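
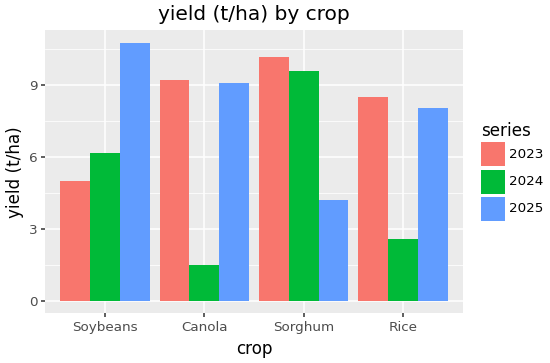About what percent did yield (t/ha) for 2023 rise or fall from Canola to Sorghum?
≈ +11.1%

Canola ≈ 9, Sorghum ≈ 10; (10 − 9) / 9 ≈ +11.1%.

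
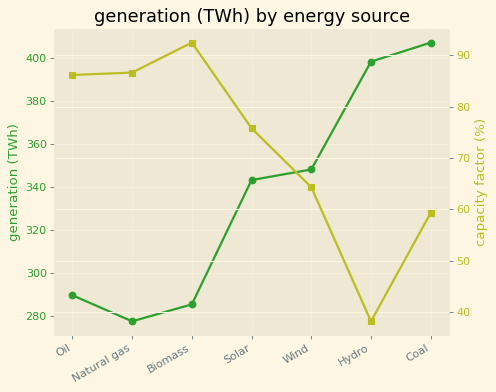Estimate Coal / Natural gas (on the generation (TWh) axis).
≈ 1.43×

Coal ≈ 400, Natural gas ≈ 280; 400/280 ≈ 1.43.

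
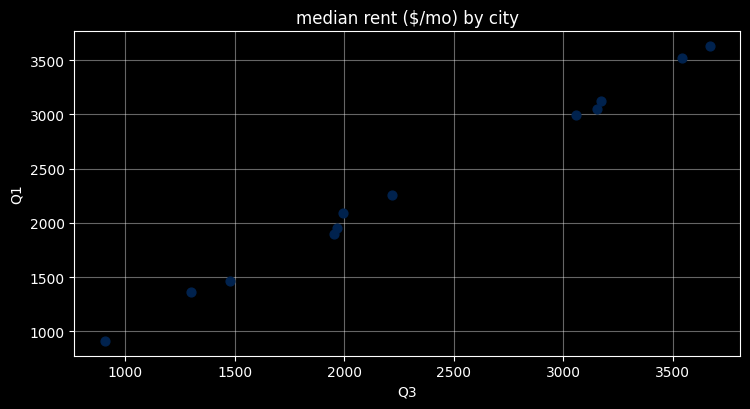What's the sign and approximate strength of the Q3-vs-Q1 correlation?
Points are positively correlated; strong (|r| ≈ 1.0).

positive, strong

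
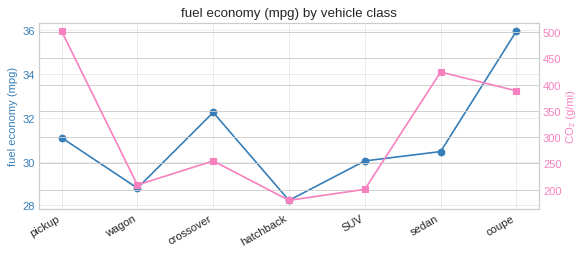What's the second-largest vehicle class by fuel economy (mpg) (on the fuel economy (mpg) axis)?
Top 3 (on the fuel economy (mpg) axis): coupe ≈ 36, crossover ≈ 32, pickup ≈ 31.

crossover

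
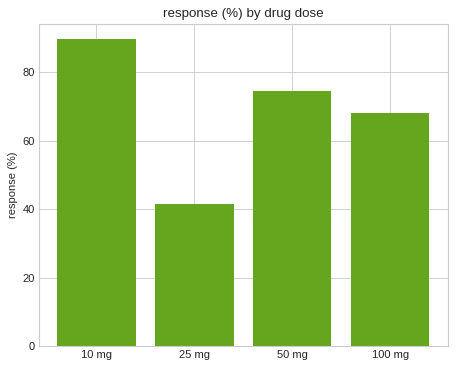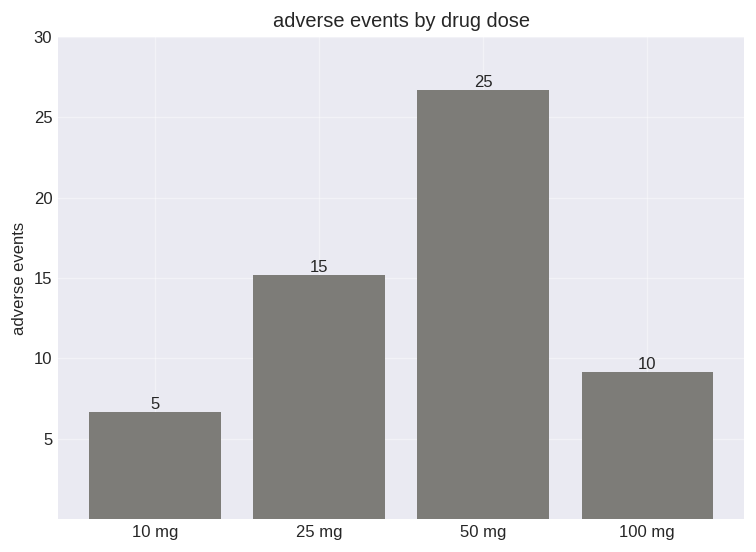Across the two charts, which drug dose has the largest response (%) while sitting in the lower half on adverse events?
Chart 2 median adverse events ≈ 10; below-median drug doses: 10 mg, 100 mg. Among those, 10 mg has the highest response (%) (≈ 90).

10 mg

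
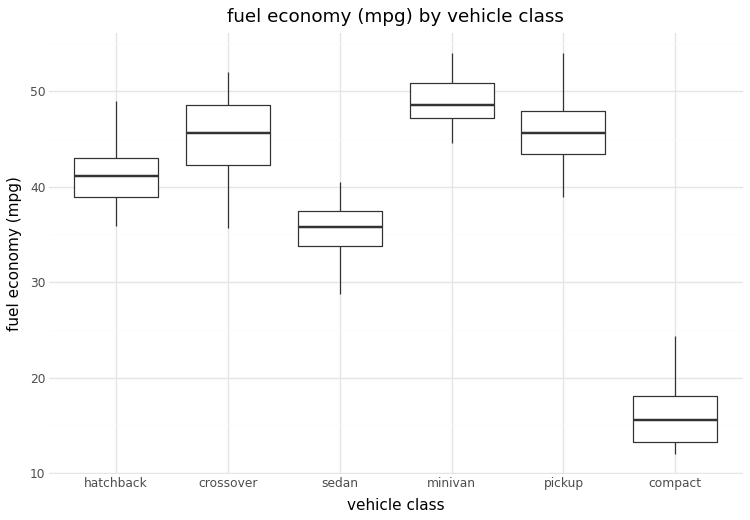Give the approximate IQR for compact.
Q3 ≈ 20, Q1 ≈ 15; IQR ≈ 5.

≈ 5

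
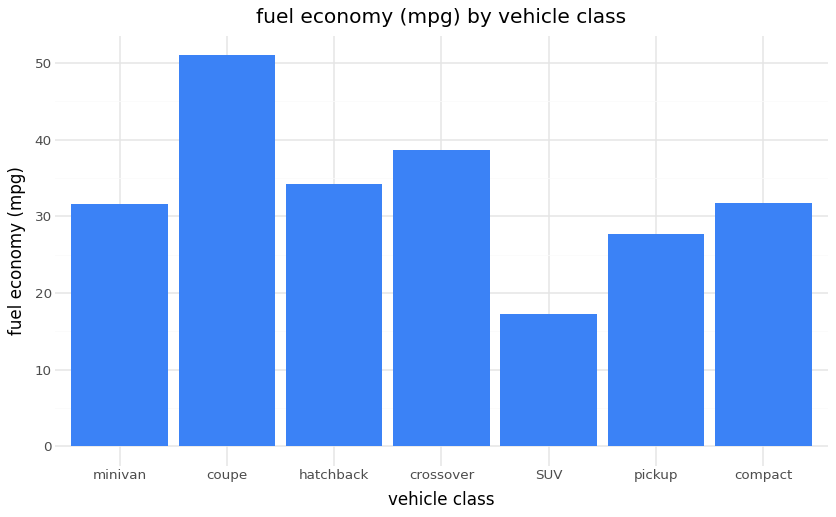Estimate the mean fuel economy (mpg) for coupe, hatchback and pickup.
≈ 38

(50 + 35 + 30) / 3 ≈ 38.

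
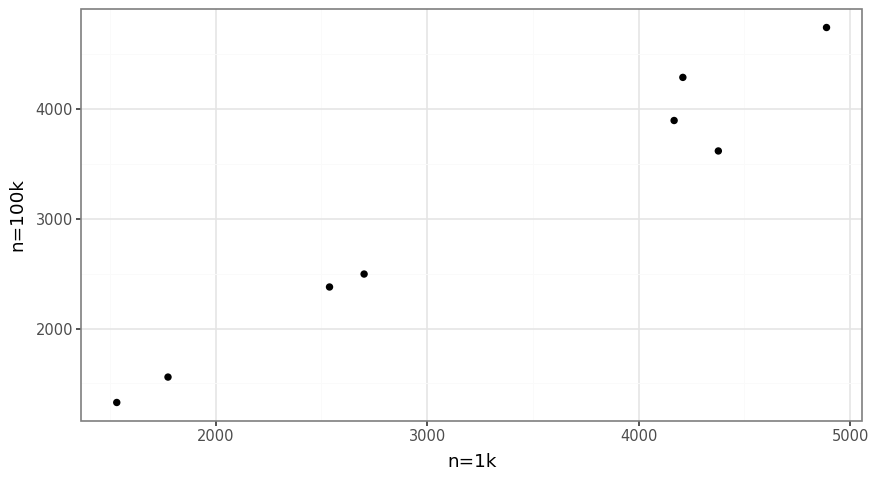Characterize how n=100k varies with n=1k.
positive, strong

Points are positively correlated; strong (|r| ≈ 1.0).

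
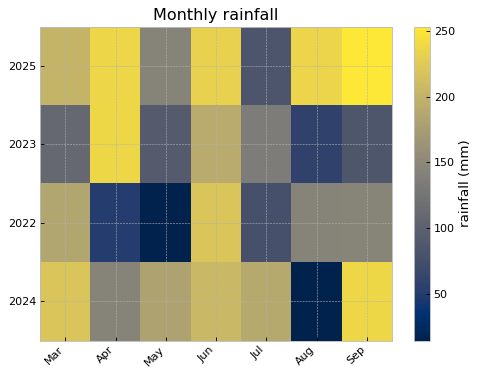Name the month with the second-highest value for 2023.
Jun

Top 3 for 2023: Apr ≈ 240, Jun ≈ 200, Jul ≈ 140.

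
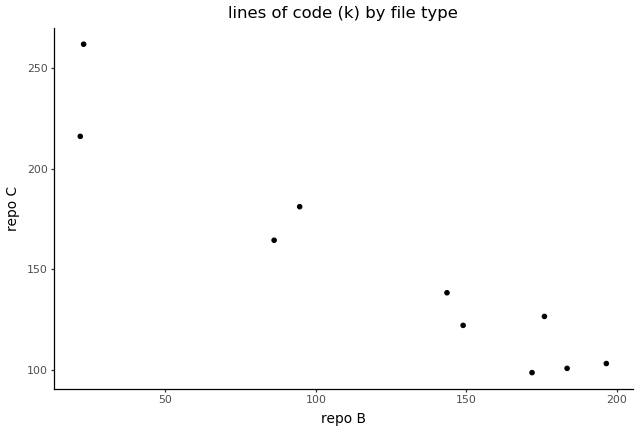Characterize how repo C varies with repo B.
negative, strong

Points are negatively correlated; strong (|r| ≈ 1.0).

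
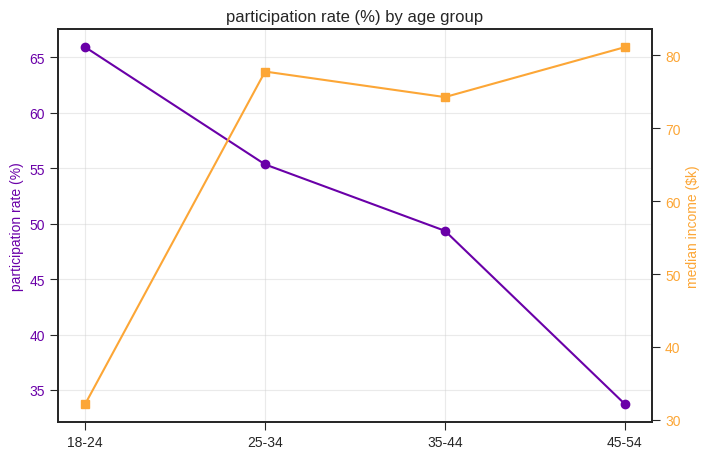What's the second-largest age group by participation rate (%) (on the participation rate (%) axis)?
25-34

Top 3 (on the participation rate (%) axis): 18-24 ≈ 65, 25-34 ≈ 55, 35-44 ≈ 50.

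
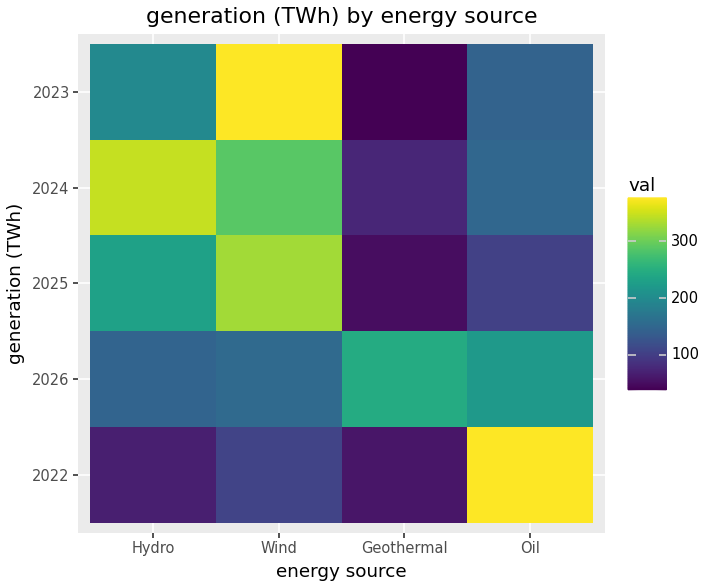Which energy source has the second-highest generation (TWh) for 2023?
Hydro

Top 3 for 2023: Wind ≈ 400, Hydro ≈ 200, Oil ≈ 150.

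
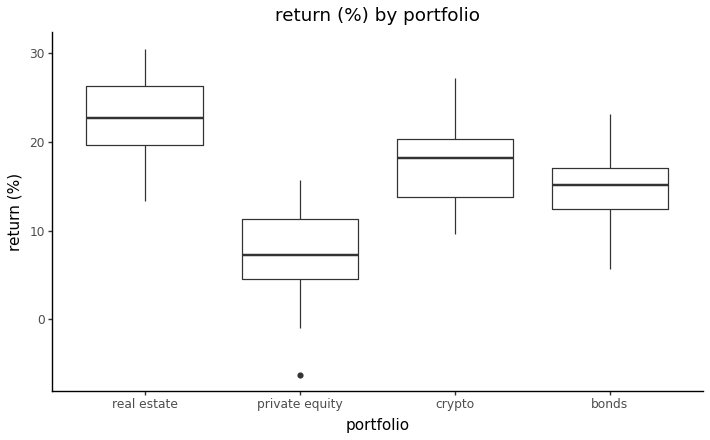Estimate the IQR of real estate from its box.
≈ 6

Q3 ≈ 26, Q1 ≈ 20; IQR ≈ 6.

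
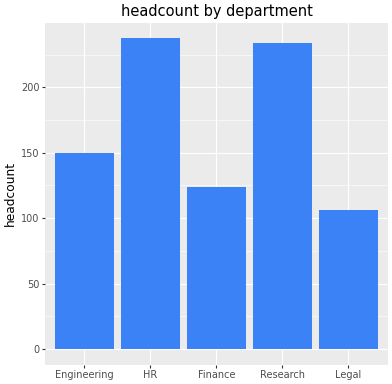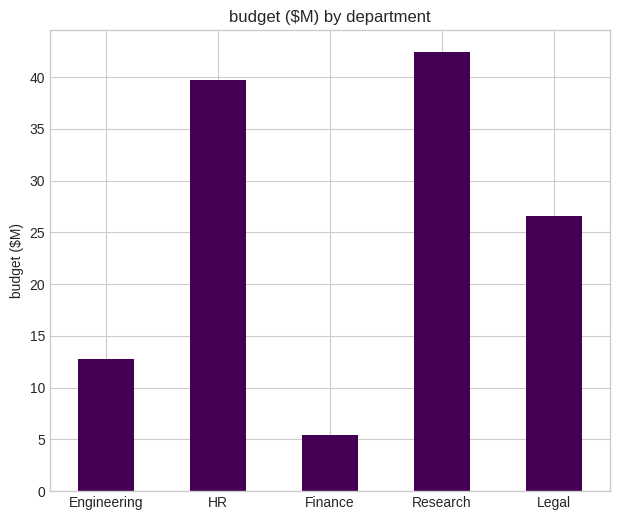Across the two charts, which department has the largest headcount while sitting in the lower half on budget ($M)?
Chart 2 median budget ($M) ≈ 25; below-median departments: Engineering, Finance. Among those, Engineering has the highest headcount (≈ 150).

Engineering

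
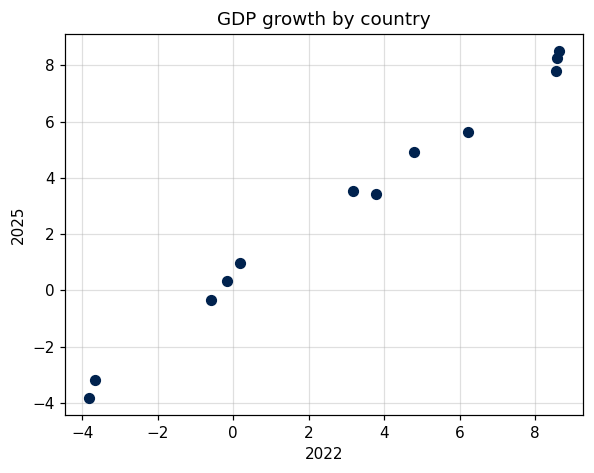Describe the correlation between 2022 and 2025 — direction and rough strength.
positive, strong

Points are positively correlated; strong (|r| ≈ 1.0).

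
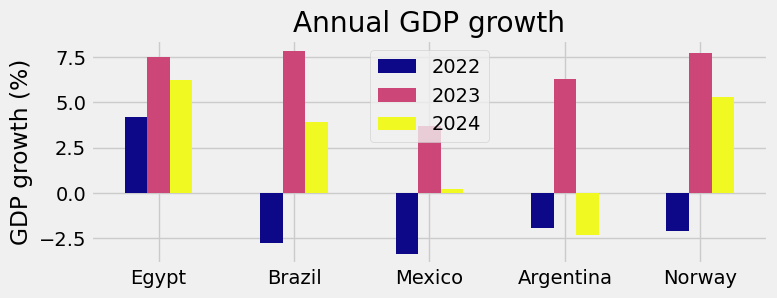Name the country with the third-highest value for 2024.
Top 4 for 2024: Egypt ≈ 6, Norway ≈ 5, Brazil ≈ 4, Mexico ≈ 0.

Brazil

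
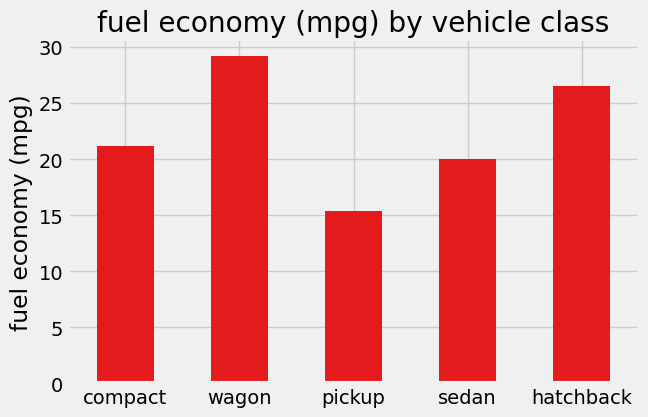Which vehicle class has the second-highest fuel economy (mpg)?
hatchback

Top 3: wagon ≈ 30, hatchback ≈ 25, compact ≈ 20.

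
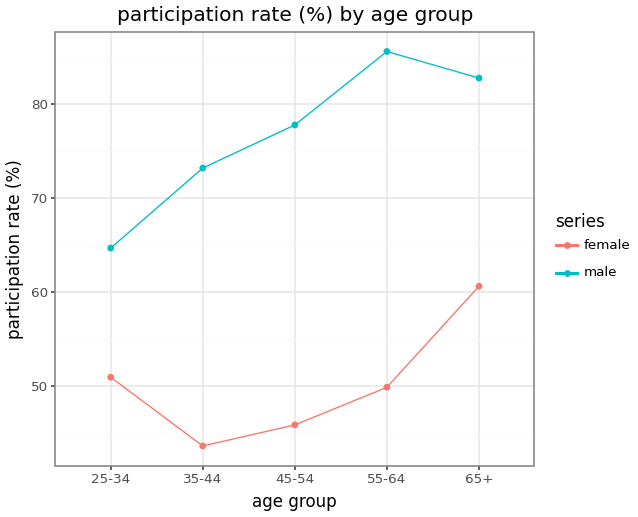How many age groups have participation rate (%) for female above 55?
Above 55: 65+.

1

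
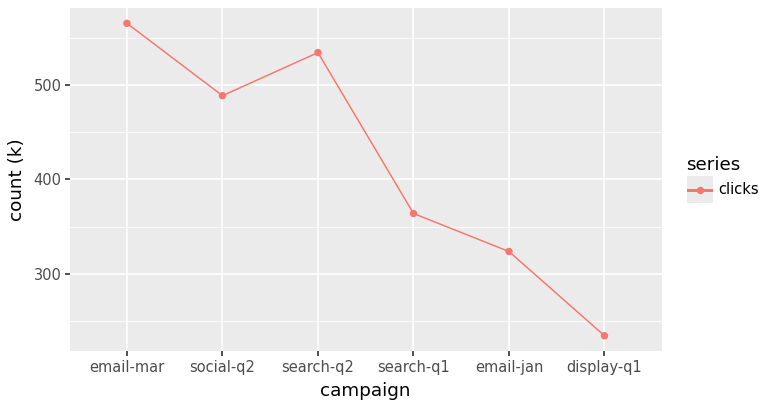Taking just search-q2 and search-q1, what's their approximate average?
(550 + 350) / 2 ≈ 450.

≈ 450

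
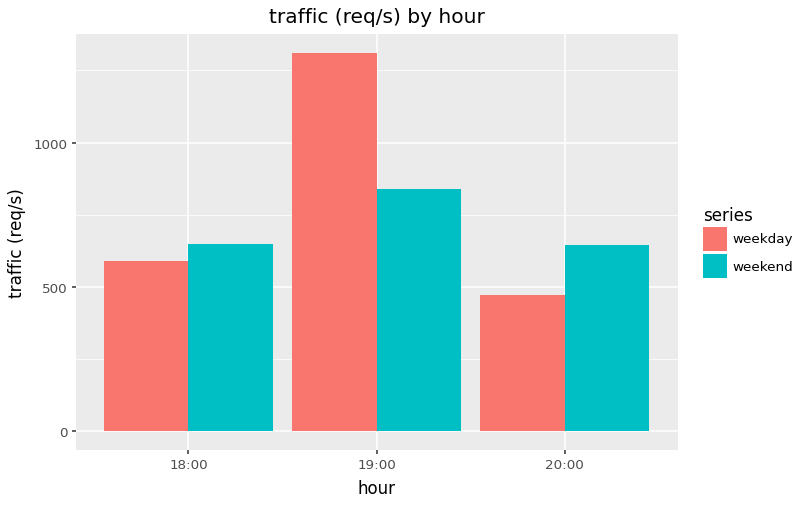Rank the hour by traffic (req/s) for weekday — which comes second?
18:00

Top 3 for weekday: 19:00 ≈ 1400, 18:00 ≈ 600, 20:00 ≈ 400.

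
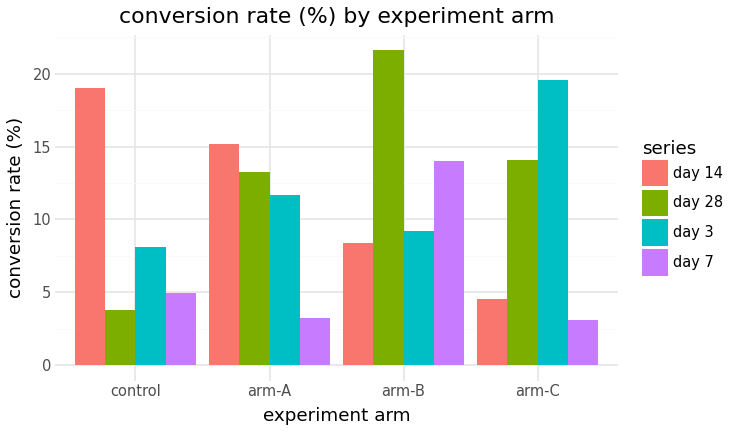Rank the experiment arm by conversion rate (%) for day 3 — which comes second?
arm-A

Top 3 for day 3: arm-C ≈ 20, arm-A ≈ 12, arm-B ≈ 10.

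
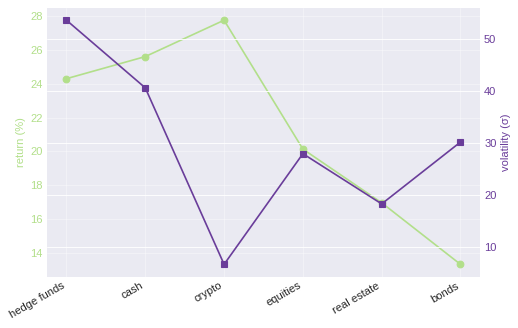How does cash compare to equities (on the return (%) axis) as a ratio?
≈ 1.3×

cash ≈ 26, equities ≈ 20; 26/20 ≈ 1.3.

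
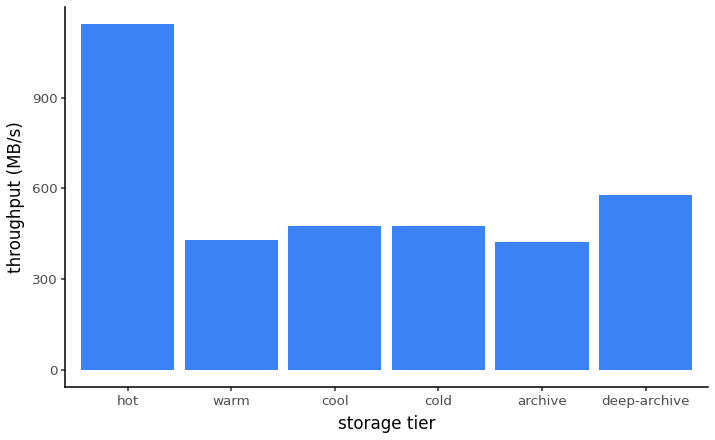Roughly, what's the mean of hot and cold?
(1100 + 500) / 2 ≈ 800.

≈ 800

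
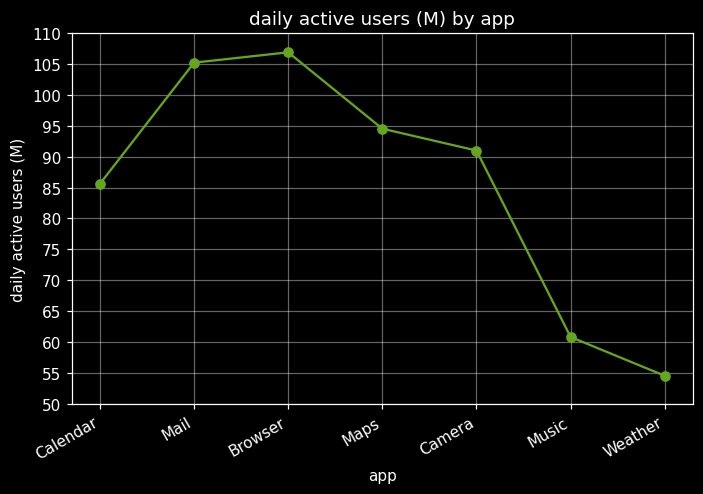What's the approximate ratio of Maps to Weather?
Maps ≈ 95, Weather ≈ 55; 95/55 ≈ 1.73.

≈ 1.73×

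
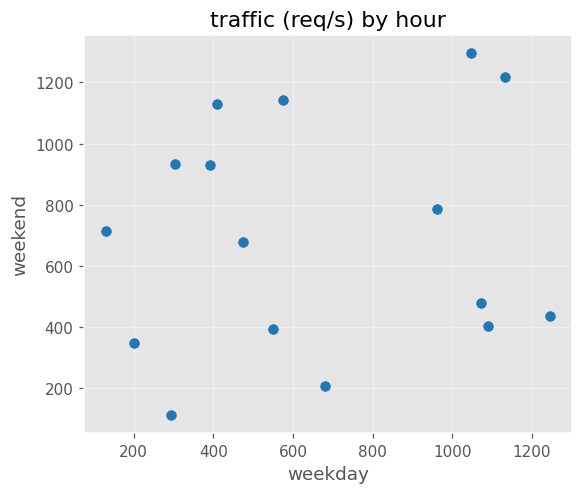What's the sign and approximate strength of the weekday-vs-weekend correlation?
Points are roughly uncorrelated; weak (|r| ≈ 0.1).

no clear correlation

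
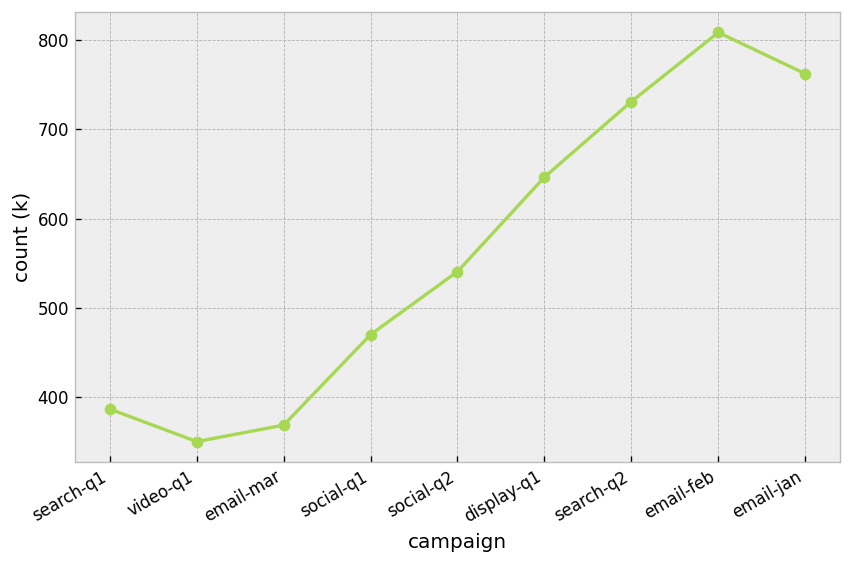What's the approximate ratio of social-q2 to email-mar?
social-q2 ≈ 550, email-mar ≈ 350; 550/350 ≈ 1.57.

≈ 1.57×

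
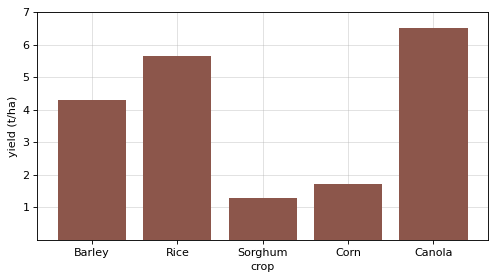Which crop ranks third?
Barley

Top 4: Canola ≈ 7, Rice ≈ 6, Barley ≈ 4, Corn ≈ 2.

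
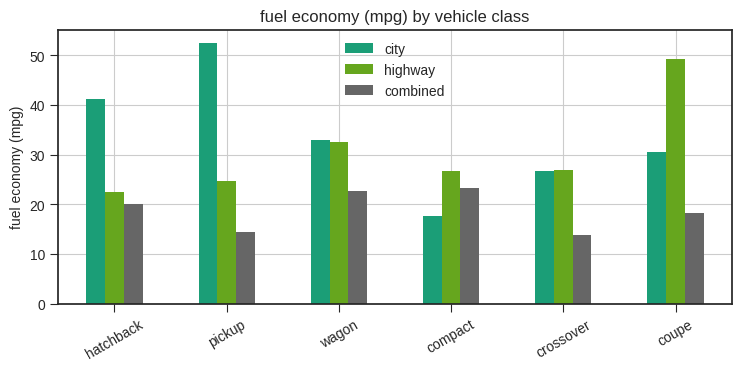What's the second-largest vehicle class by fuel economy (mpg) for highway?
wagon

Top 3 for highway: coupe ≈ 50, wagon ≈ 35, crossover ≈ 25.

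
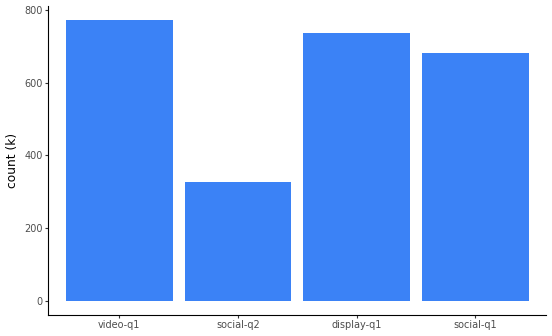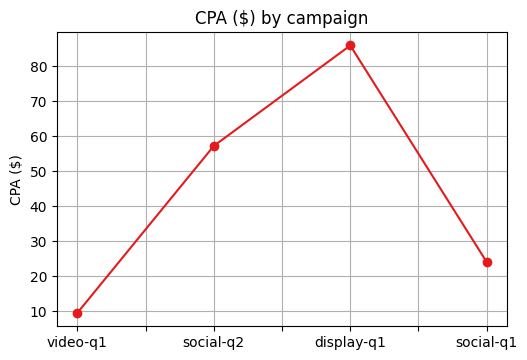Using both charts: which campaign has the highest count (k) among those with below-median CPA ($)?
video-q1

Chart 2 median CPA ($) ≈ 40; below-median campaigns: video-q1, social-q1. Among those, video-q1 has the highest count (k) (≈ 800).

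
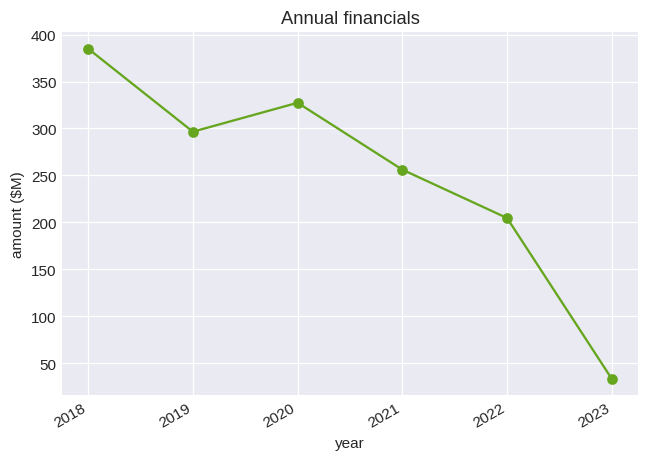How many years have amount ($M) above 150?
Above 150: 2018, 2019, 2020, 2021, 2022.

5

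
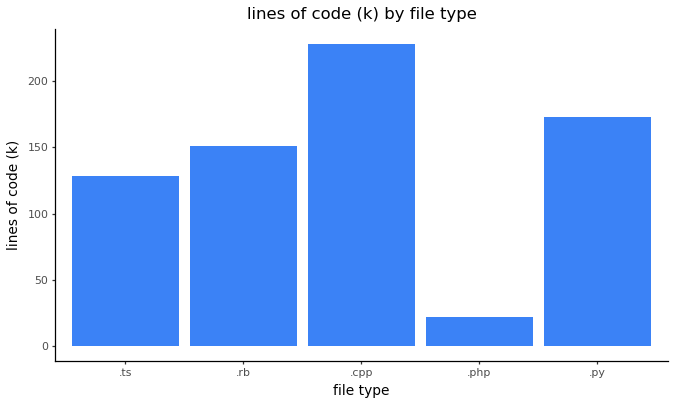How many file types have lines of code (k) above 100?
4

Above 100: .ts, .rb, .cpp, .py.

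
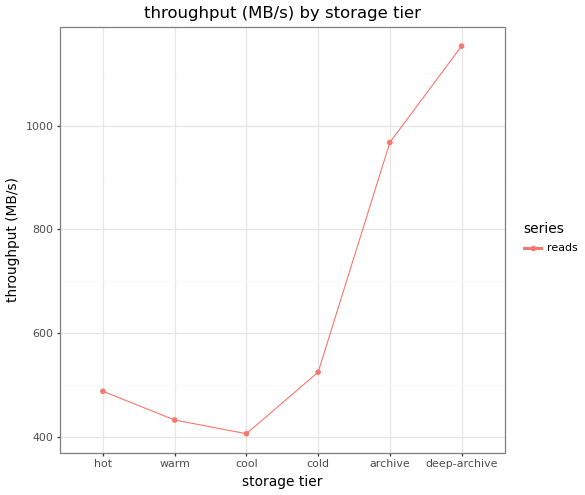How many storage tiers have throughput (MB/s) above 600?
2

Above 600: archive, deep-archive.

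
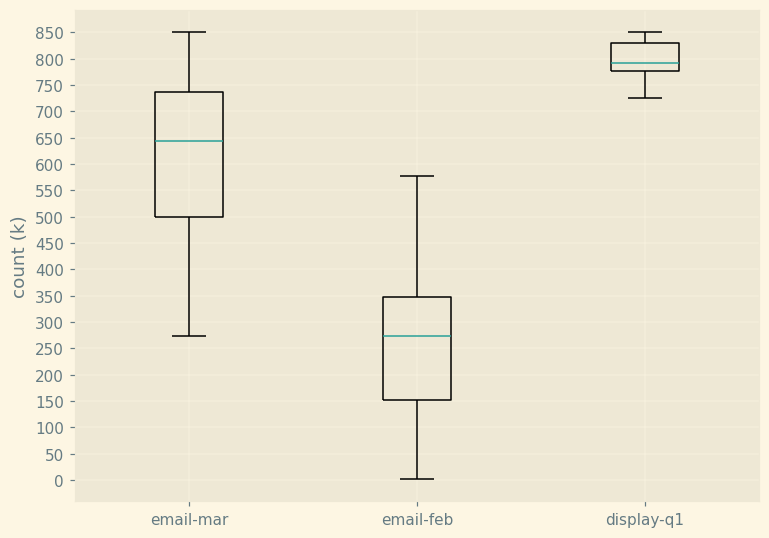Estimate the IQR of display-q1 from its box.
Q3 ≈ 850, Q1 ≈ 800; IQR ≈ 50.

≈ 50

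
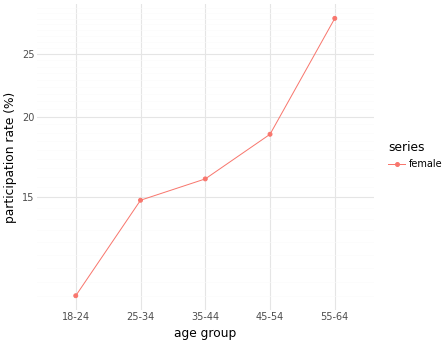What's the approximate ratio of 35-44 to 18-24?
≈ 1.6×

35-44 ≈ 16, 18-24 ≈ 10; 16/10 ≈ 1.6.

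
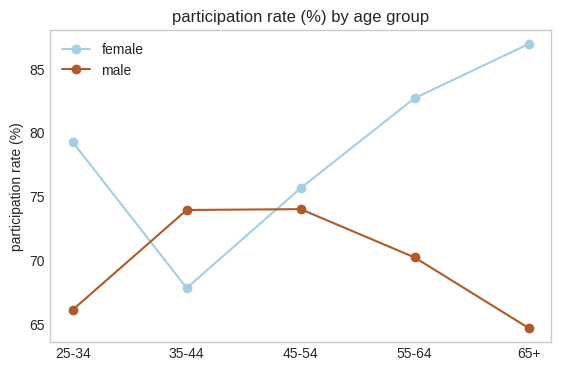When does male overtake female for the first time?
25-34: male ≈ 66 vs female ≈ 80 (not yet); 35-44: male ≈ 74 vs female ≈ 68 (first crossover).

35-44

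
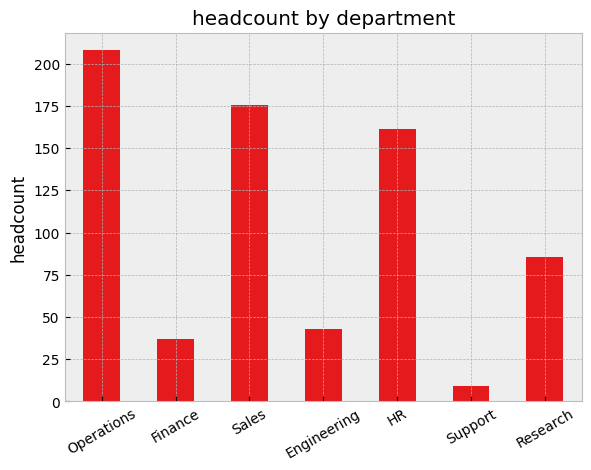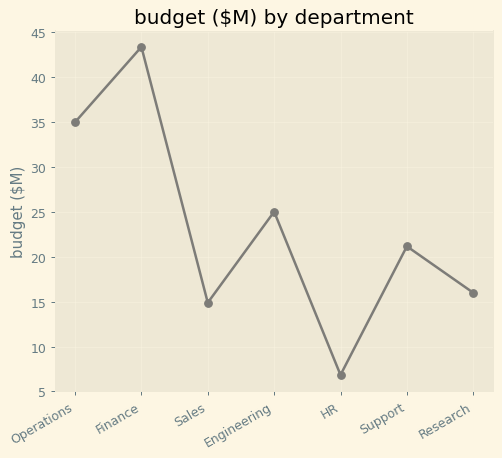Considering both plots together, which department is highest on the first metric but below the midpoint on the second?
Sales

Chart 2 median budget ($M) ≈ 20; below-median departments: Sales, HR, Research. Among those, Sales has the highest headcount (≈ 180).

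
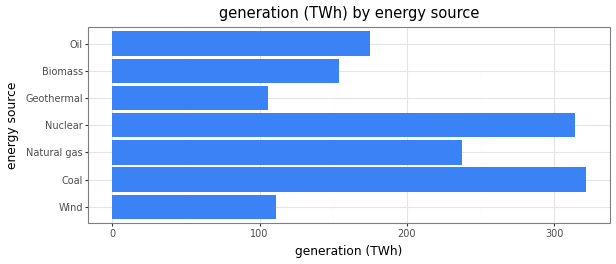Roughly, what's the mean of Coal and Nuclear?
≈ 300

(300 + 300) / 2 ≈ 300.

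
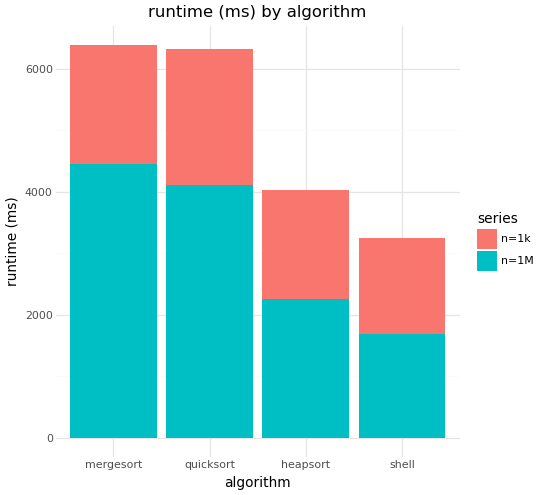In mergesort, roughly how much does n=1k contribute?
≈ 2000

n=1k top ≈ 6000, bottom ≈ 4000; segment ≈ 2000.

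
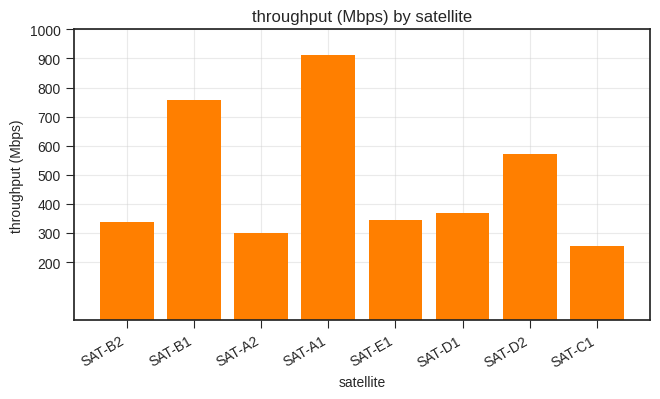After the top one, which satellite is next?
Top 3: SAT-A1 ≈ 900, SAT-B1 ≈ 800, SAT-D2 ≈ 600.

SAT-B1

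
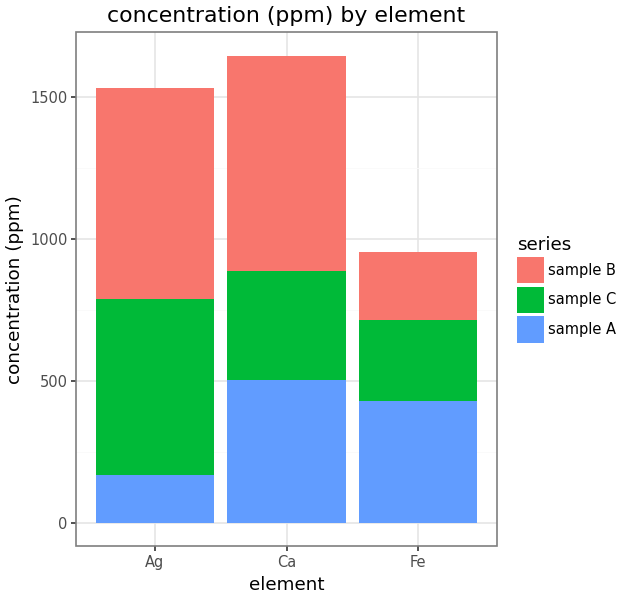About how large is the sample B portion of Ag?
sample B top ≈ 1600, bottom ≈ 800; segment ≈ 800.

≈ 800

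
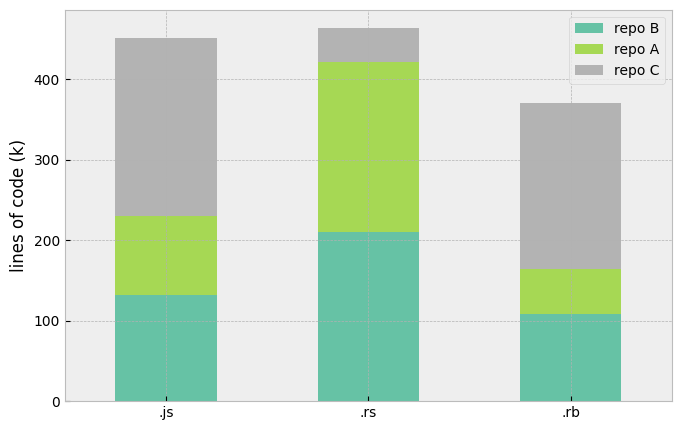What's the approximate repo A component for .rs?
repo A top ≈ 400, bottom ≈ 200; segment ≈ 200.

≈ 200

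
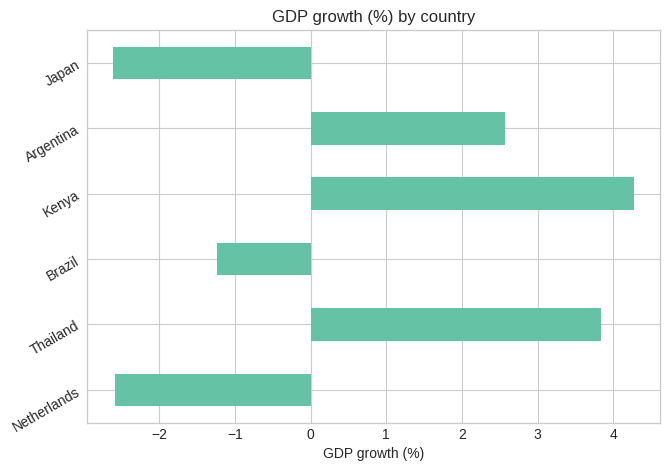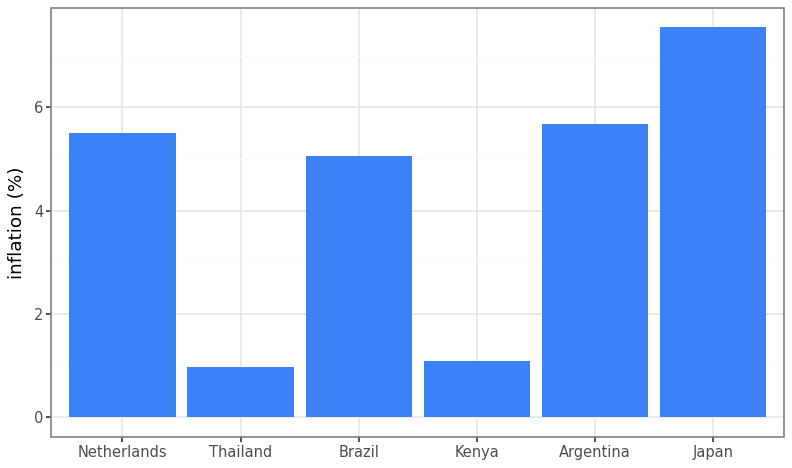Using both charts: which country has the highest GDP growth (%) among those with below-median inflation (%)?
Kenya

Chart 2 median inflation (%) ≈ 5; below-median countries: Thailand, Brazil, Kenya. Among those, Kenya has the highest GDP growth (%) (≈ 4.5).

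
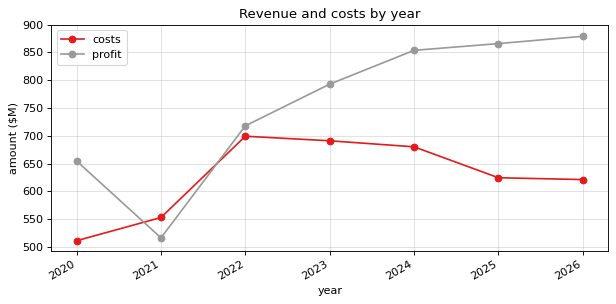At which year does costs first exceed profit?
2020: costs ≈ 500 vs profit ≈ 650 (not yet); 2021: costs ≈ 550 vs profit ≈ 500 (first crossover).

2021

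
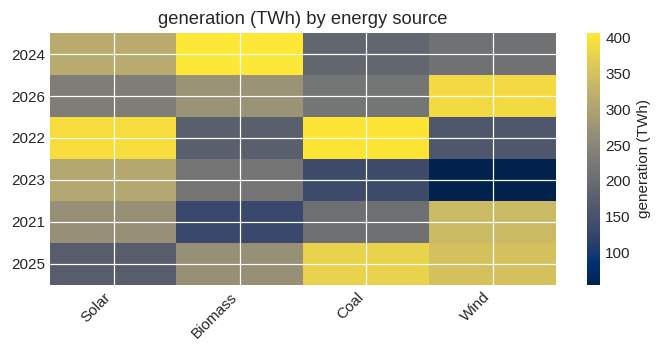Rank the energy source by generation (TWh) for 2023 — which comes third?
Coal

Top 4 for 2023: Solar ≈ 300, Biomass ≈ 200, Coal ≈ 150, Wind ≈ 50.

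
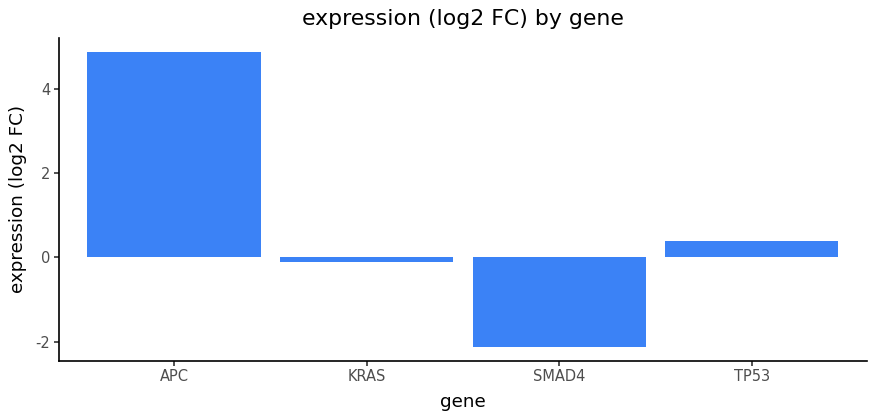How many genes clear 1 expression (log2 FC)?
Above 1: APC.

1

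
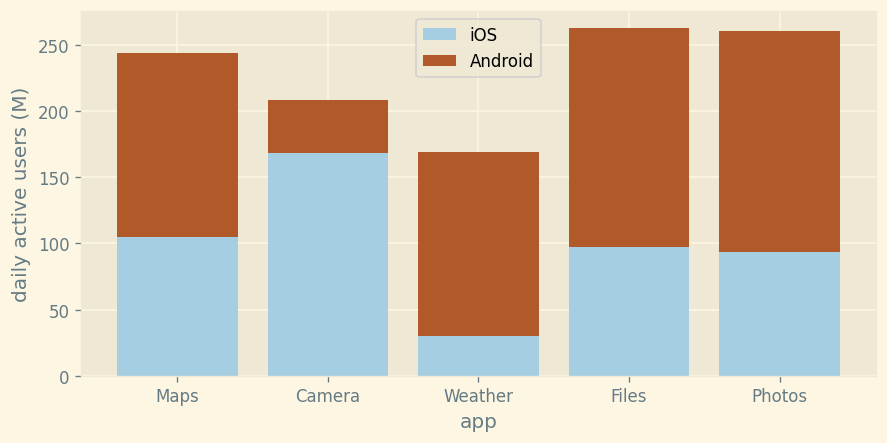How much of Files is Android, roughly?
Android top ≈ 250, bottom ≈ 100; segment ≈ 150.

≈ 150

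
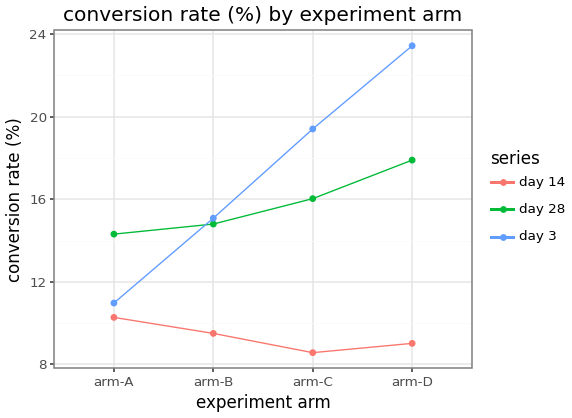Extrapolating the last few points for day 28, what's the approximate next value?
Last three: 14, 16, 18 → slope ≈ 2/step → next ≈ 20.

≈ 20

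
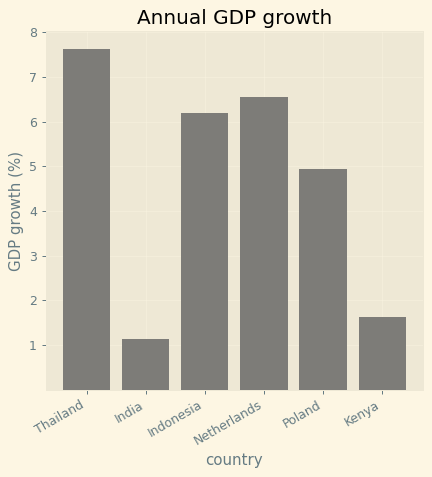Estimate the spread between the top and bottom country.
Max Thailand ≈ 8, min India ≈ 1; range ≈ 7.

≈ 7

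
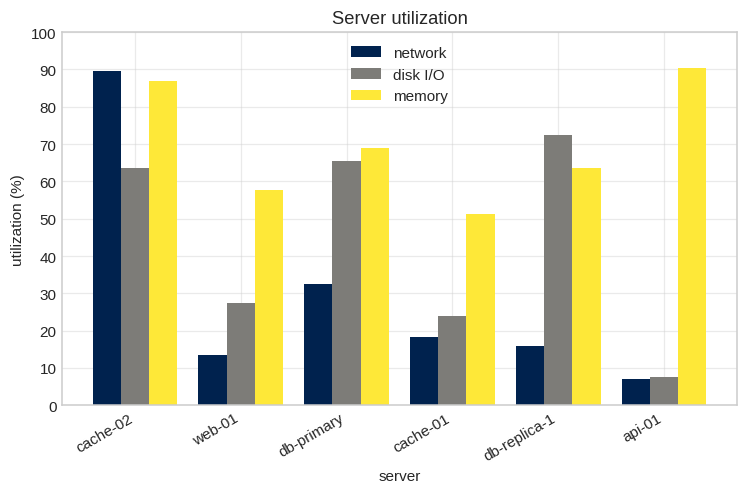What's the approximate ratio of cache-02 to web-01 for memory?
≈ 1.5×

cache-02 ≈ 90, web-01 ≈ 60; 90/60 ≈ 1.5.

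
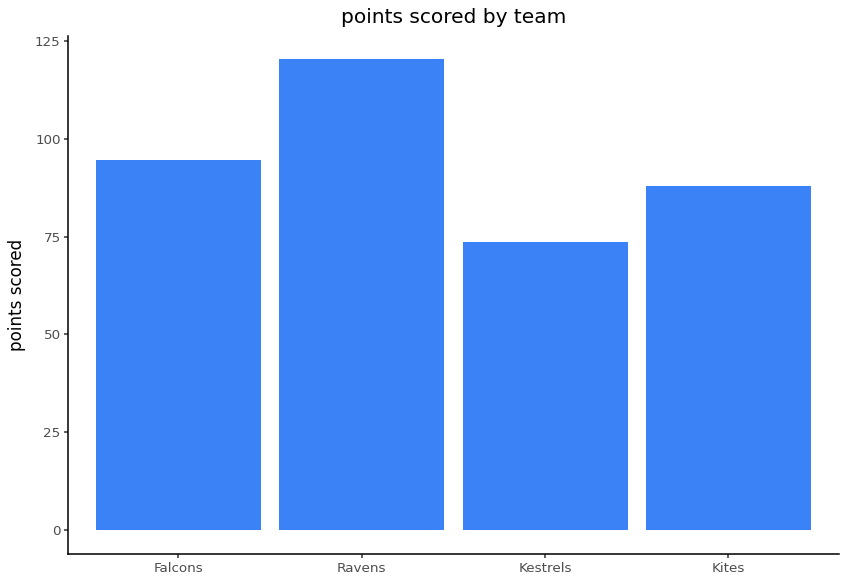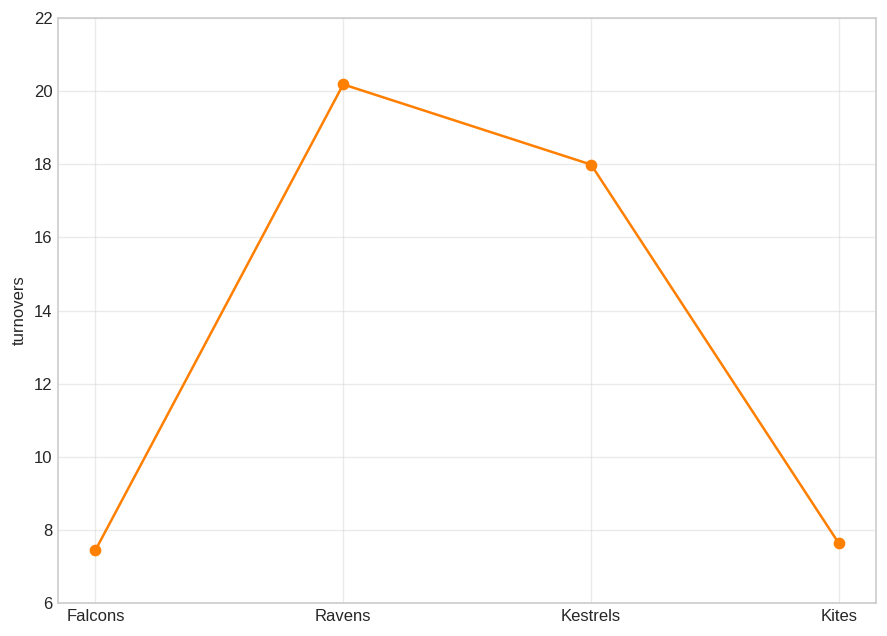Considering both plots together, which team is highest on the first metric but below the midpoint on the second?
Chart 2 median turnovers ≈ 12; below-median teams: Falcons, Kites. Among those, Falcons has the highest points scored (≈ 100).

Falcons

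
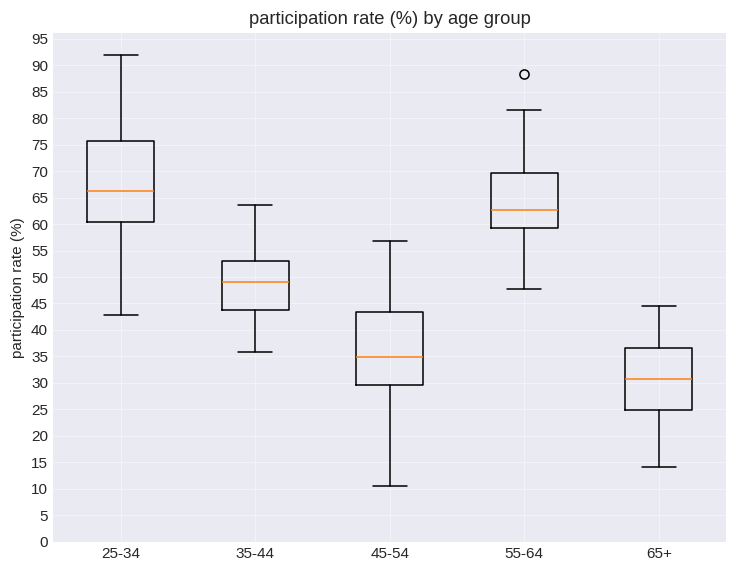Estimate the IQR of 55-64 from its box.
Q3 ≈ 70, Q1 ≈ 60; IQR ≈ 10.

≈ 10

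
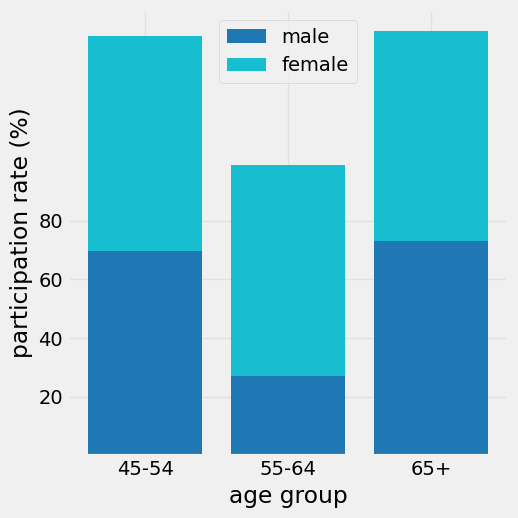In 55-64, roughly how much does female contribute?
female top ≈ 100, bottom ≈ 20; segment ≈ 80.

≈ 80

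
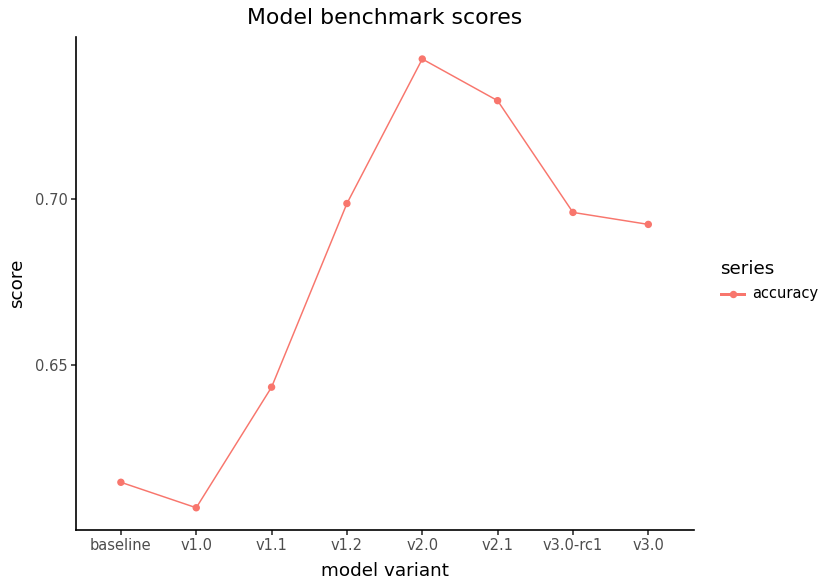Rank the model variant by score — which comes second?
v2.1

Top 3: v2.0 ≈ 0.74, v2.1 ≈ 0.72, v1.2 ≈ 0.70.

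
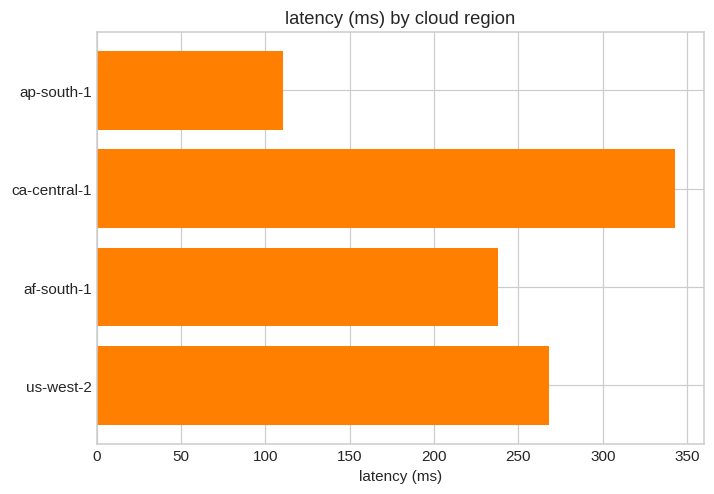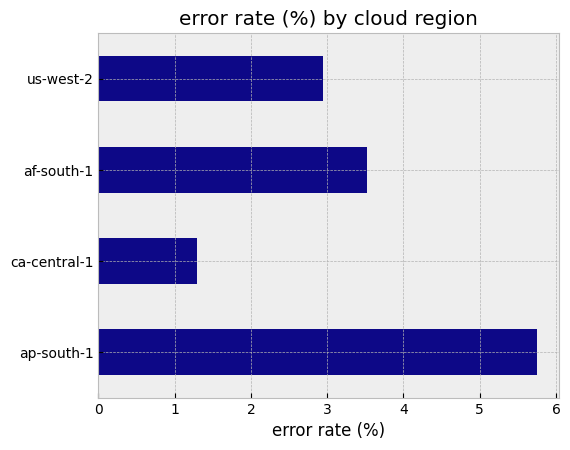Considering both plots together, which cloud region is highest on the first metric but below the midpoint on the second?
ca-central-1

Chart 2 median error rate (%) ≈ 3; below-median cloud regions: ca-central-1, us-west-2. Among those, ca-central-1 has the highest latency (ms) (≈ 350).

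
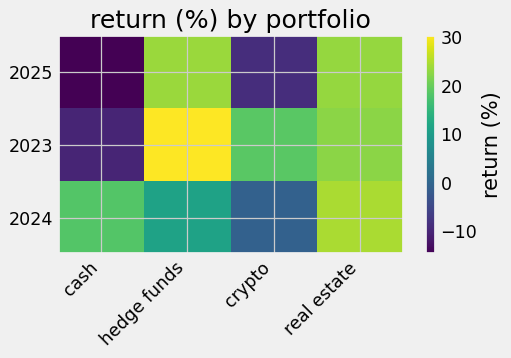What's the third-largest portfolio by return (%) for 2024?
hedge funds

Top 4 for 2024: real estate ≈ 25, cash ≈ 20, hedge funds ≈ 10, crypto ≈ 0.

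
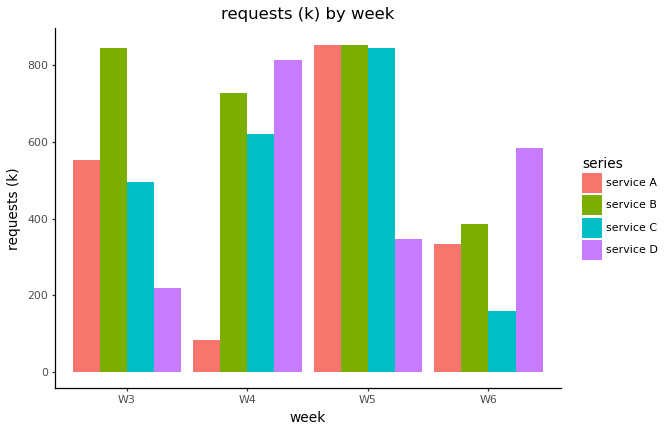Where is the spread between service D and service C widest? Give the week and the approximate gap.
W5: service D ≈ 300, service C ≈ 800 → gap ≈ 500. Next-largest (W6) is only ≈ 400.

W5, ≈ 500 k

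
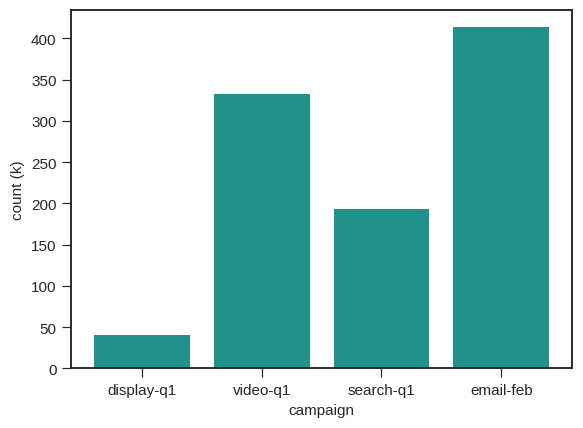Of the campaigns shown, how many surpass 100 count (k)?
Above 100: video-q1, search-q1, email-feb.

3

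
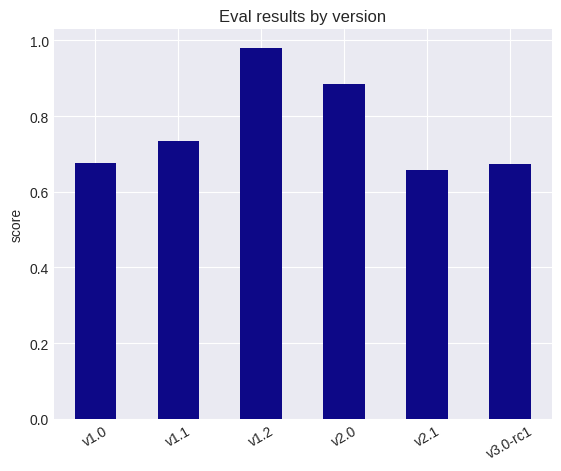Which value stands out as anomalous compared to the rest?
v1.2 ≈ 1.0; the rest sit between ≈ 0.7 and ≈ 0.9.

v1.2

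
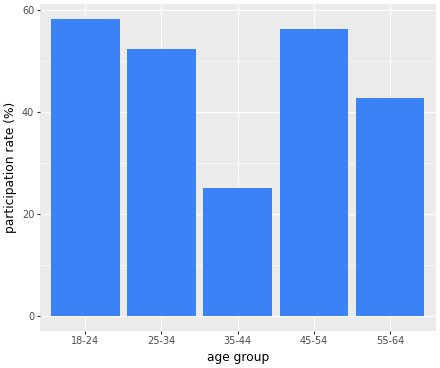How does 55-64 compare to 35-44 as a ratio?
55-64 ≈ 45, 35-44 ≈ 25; 45/25 ≈ 1.8.

≈ 1.8×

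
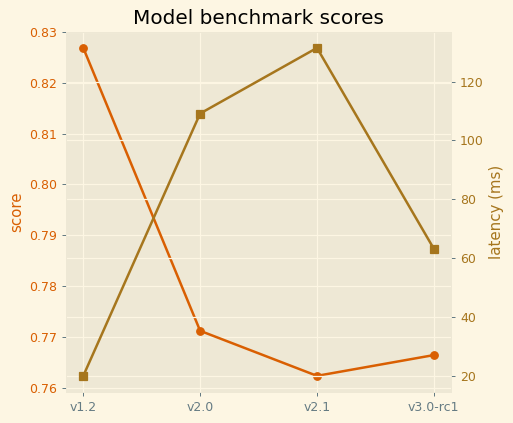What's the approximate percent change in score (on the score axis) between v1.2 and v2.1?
v1.2 ≈ 0.83, v2.1 ≈ 0.76; (0.76 − 0.83) / 0.83 ≈ -8.4%.

≈ -8.4%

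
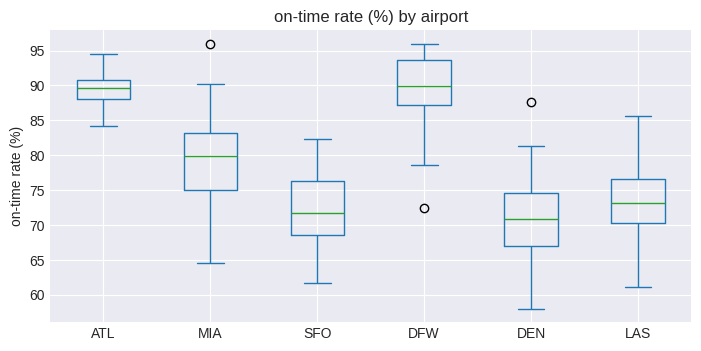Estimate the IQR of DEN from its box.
≈ 8

Q3 ≈ 74, Q1 ≈ 66; IQR ≈ 8.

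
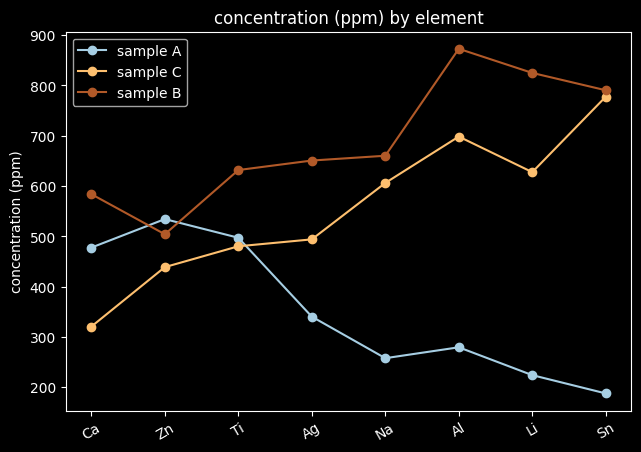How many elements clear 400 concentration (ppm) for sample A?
3

Above 400: Ca, Zn, Ti.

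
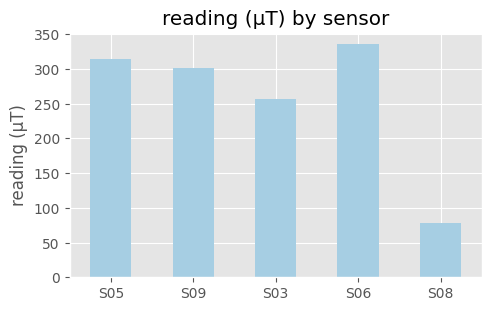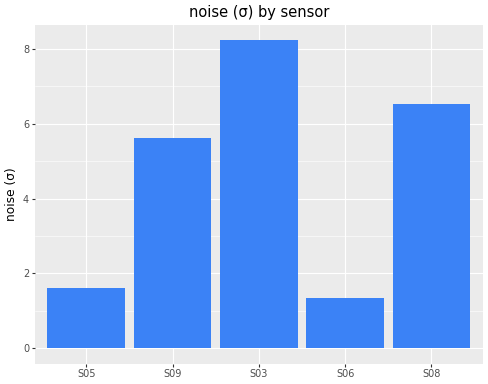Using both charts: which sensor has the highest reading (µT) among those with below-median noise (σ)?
Chart 2 median noise (σ) ≈ 6; below-median sensors: S05, S06. Among those, S06 has the highest reading (µT) (≈ 350).

S06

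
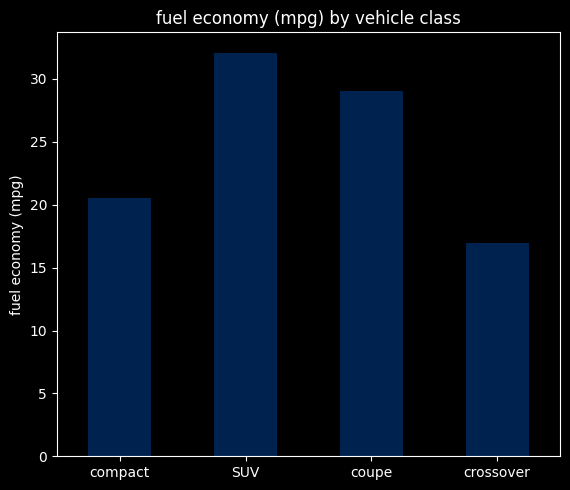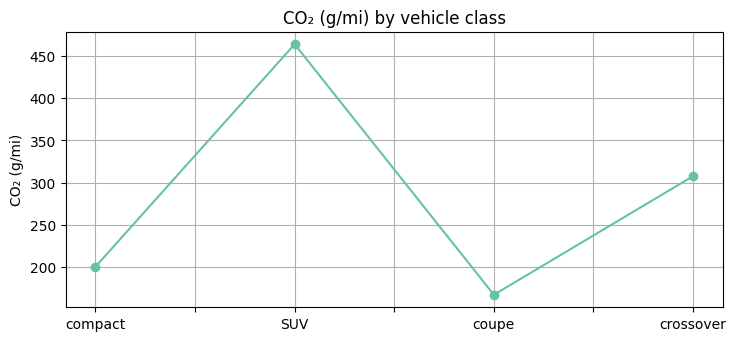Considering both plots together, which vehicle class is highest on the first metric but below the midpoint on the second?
coupe

Chart 2 median CO₂ (g/mi) ≈ 250; below-median vehicle classes: compact, coupe. Among those, coupe has the highest fuel economy (mpg) (≈ 30).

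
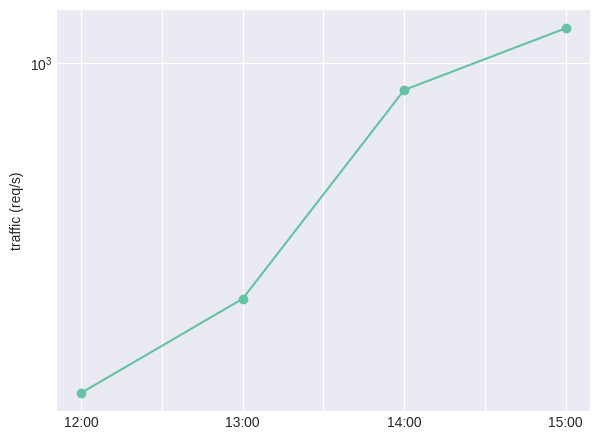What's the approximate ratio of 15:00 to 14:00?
15:00 ≈ 1200, 14:00 ≈ 800; 1200/800 ≈ 1.5.

≈ 1.5×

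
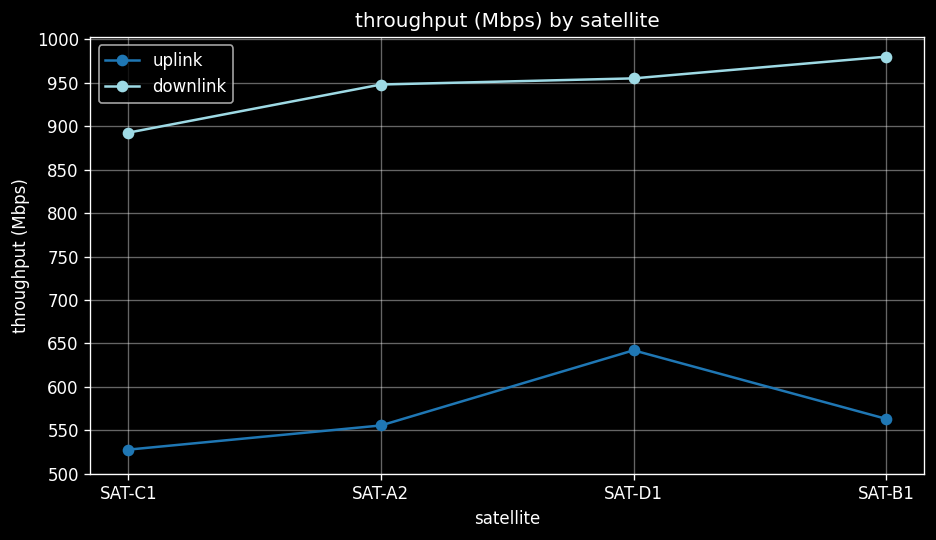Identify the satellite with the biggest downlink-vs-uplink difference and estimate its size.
SAT-B1, ≈ 450 Mbps

SAT-B1: downlink ≈ 1000, uplink ≈ 550 → gap ≈ 450. Next-largest (SAT-A2) is only ≈ 400.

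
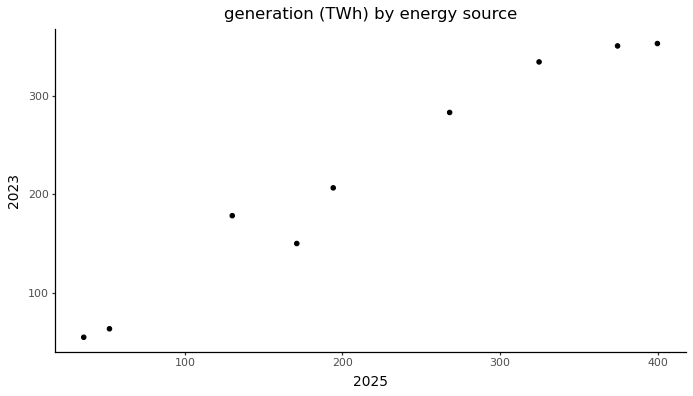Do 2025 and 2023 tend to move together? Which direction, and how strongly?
positive, strong

Points are positively correlated; strong (|r| ≈ 1.0).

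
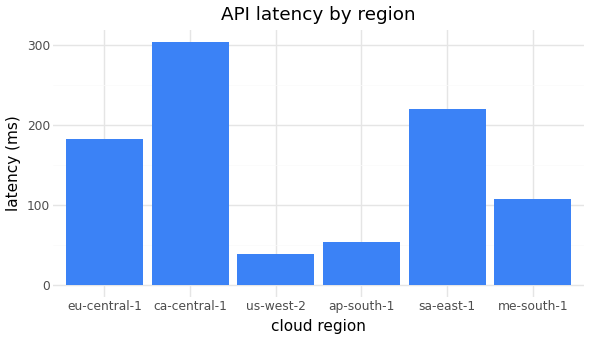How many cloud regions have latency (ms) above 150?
Above 150: eu-central-1, ca-central-1, sa-east-1.

3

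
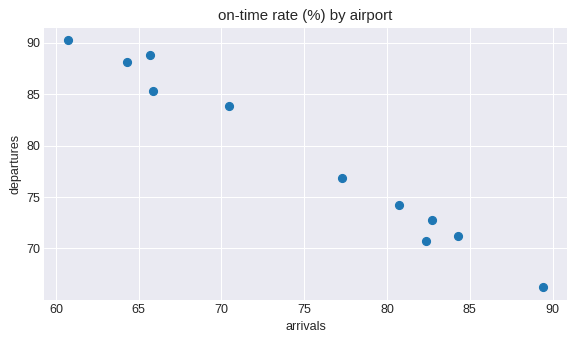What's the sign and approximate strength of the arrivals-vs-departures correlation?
Points are negatively correlated; strong (|r| ≈ 1.0).

negative, strong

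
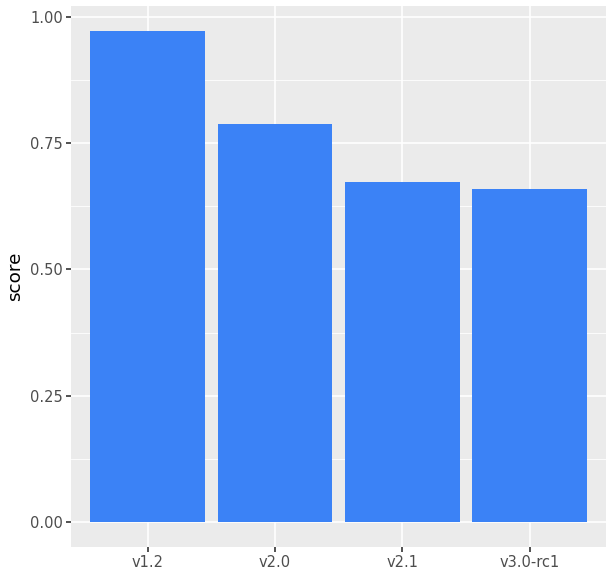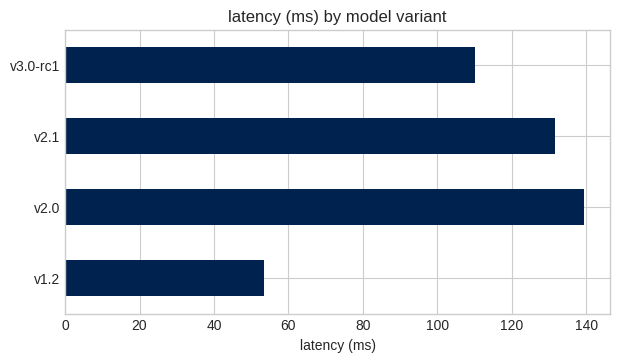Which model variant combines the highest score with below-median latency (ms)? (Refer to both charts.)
Chart 2 median latency (ms) ≈ 120; below-median model variants: v1.2, v3.0-rc1. Among those, v1.2 has the highest score (≈ 1).

v1.2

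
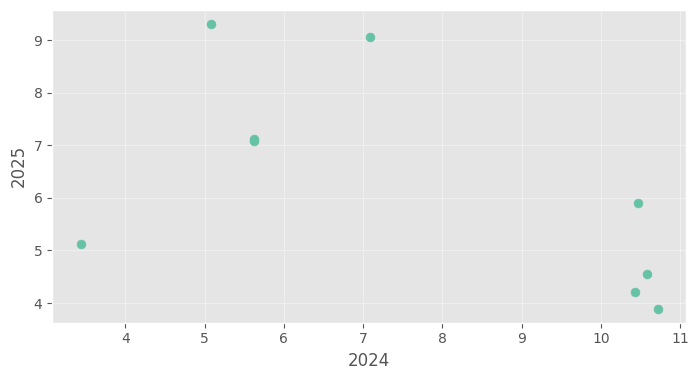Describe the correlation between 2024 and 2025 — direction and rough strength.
Points are negatively correlated; moderate (|r| ≈ 0.6).

negative, moderate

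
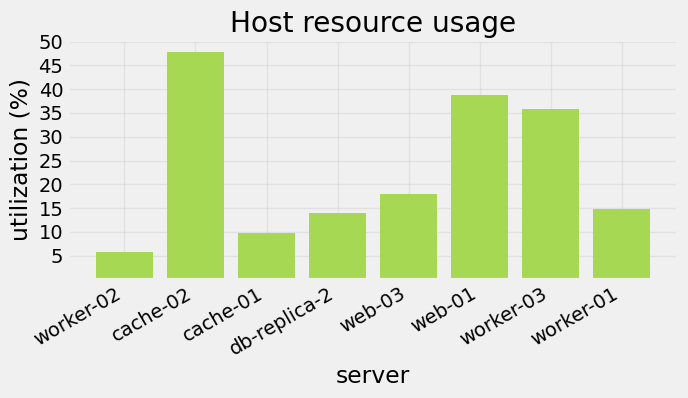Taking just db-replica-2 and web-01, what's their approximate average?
≈ 28

(15 + 40) / 2 ≈ 28.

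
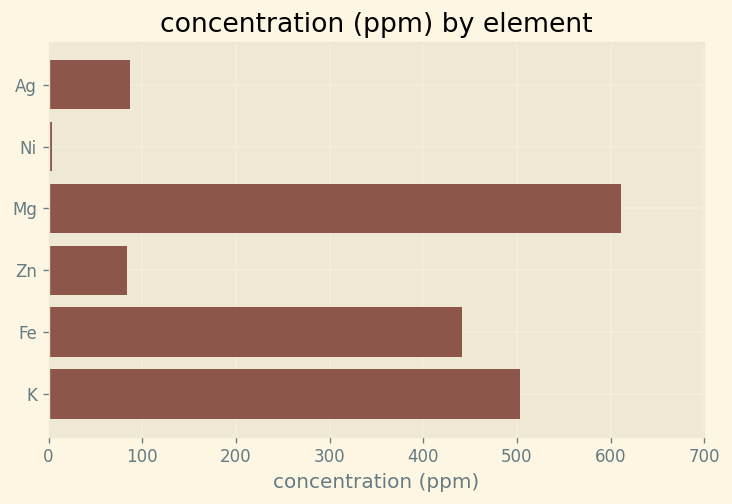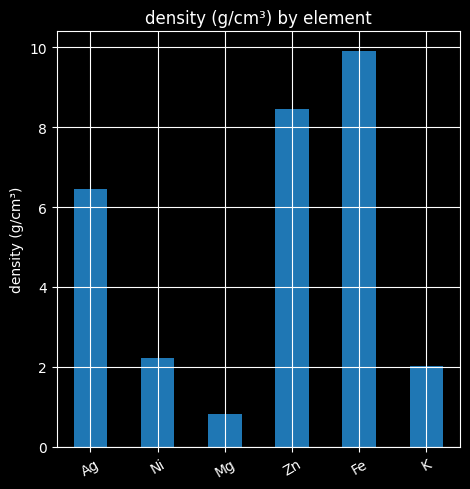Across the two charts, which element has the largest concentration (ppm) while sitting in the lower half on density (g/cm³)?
Mg

Chart 2 median density (g/cm³) ≈ 4; below-median elements: Ni, Mg, K. Among those, Mg has the highest concentration (ppm) (≈ 600).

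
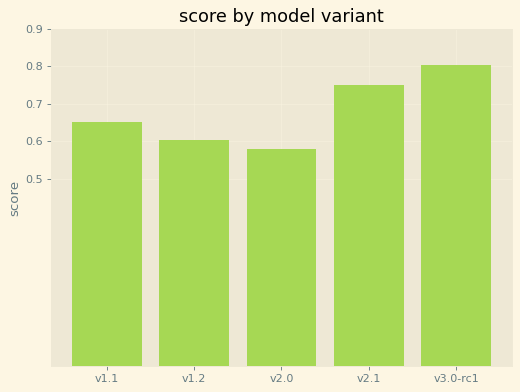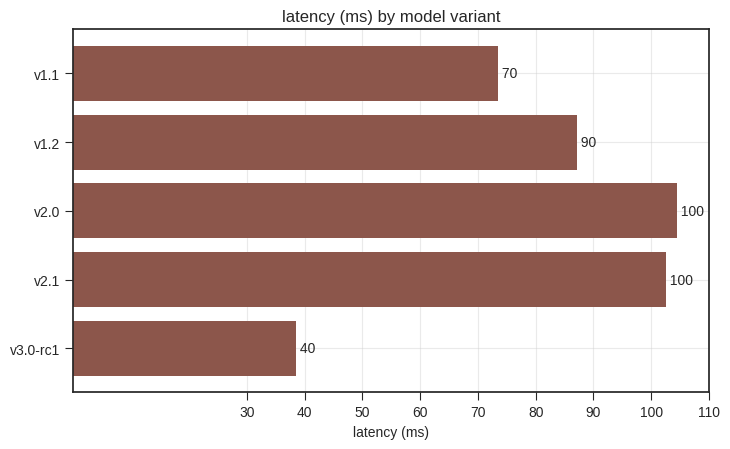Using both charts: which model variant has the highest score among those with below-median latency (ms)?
v3.0-rc1

Chart 2 median latency (ms) ≈ 90; below-median model variants: v1.1, v3.0-rc1. Among those, v3.0-rc1 has the highest score (≈ 0.8).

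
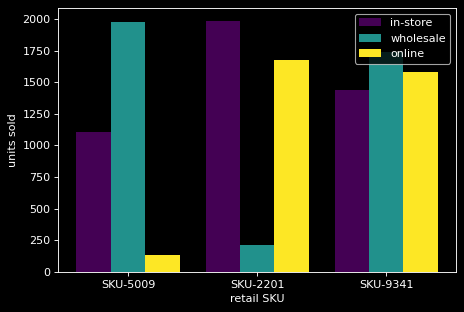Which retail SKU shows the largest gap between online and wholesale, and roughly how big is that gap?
SKU-5009: online ≈ 200, wholesale ≈ 2000 → gap ≈ 1800. Next-largest (SKU-2201) is only ≈ 1400.

SKU-5009, ≈ 1800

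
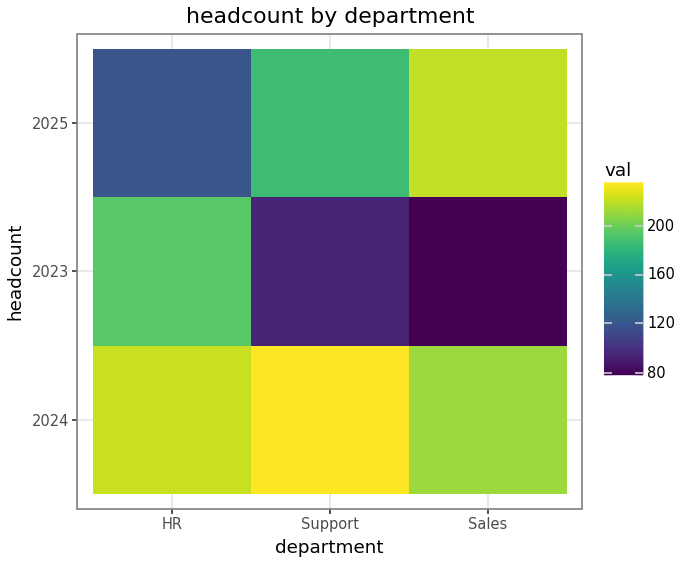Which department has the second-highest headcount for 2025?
Top 3 for 2025: Sales ≈ 220, Support ≈ 180, HR ≈ 120.

Support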